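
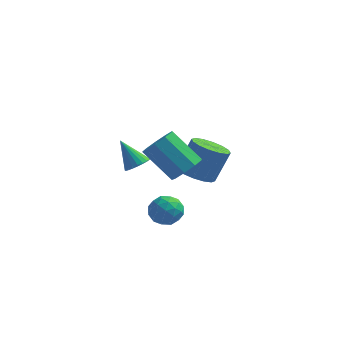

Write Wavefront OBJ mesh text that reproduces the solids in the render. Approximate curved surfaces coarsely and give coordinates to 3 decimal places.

v 3.141 1.691 -2.505
v 3.947 1.263 -2.618
v 4.486 1.881 -1.129
v 3.679 2.309 -1.015
v 4.006 1.691 -2.818
v 4.544 2.31 -1.328
v 3.833 2.12 -2.933
v 4.371 2.738 -1.444
v 3.474 2.433 -2.933
v 4.013 3.052 -1.444
v 3.027 2.548 -2.819
v 3.565 3.166 -1.33
v 2.609 2.433 -2.621
v 3.148 3.051 -1.131
v 2.334 2.119 -2.391
v 2.873 2.737 -0.902
v 2.276 1.69 -2.192
v 2.814 2.309 -0.702
v 2.449 1.262 -2.076
v 2.987 1.88 -0.587
v 2.807 0.948 -2.076
v 3.346 1.567 -0.587
v 3.255 0.834 -2.19
v 3.793 1.452 -0.701
v 3.672 0.949 -2.389
v 4.211 1.567 -0.899
v 3.84 -2.716 0.827
v 4.252 -3.123 1.394
v 2.931 -2.751 2.62
v 2.52 -2.344 2.053
v 4.403 -2.59 1.395
v 3.083 -2.218 2.621
v 4.292 -2.117 1.131
v 2.971 -1.744 2.357
v 3.969 -1.923 0.724
v 2.648 -1.551 1.95
v 3.586 -2.101 0.366
v 2.265 -1.728 1.592
v 3.322 -2.567 0.223
v 2.001 -2.194 1.449
v 3.3 -3.102 0.363
v 1.98 -2.73 1.589
v 3.532 -3.458 0.72
v 2.211 -3.085 1.946
v 3.907 -3.466 1.127
v 2.587 -3.093 2.353
v 1.824 0.129 -4.127
v 2.557 0.441 -3.933
v 2.083 -0.941 -3.387
v 2.816 -0.629 -3.193
v 2.133 -0.28 -2.903
v 1.973 0.381 -3.361
v 2.667 -0.881 -3.959
v 2.507 -0.22 -4.417
v 3.079 -0.183 -3.829
v 2.748 0.188 -3.177
v 1.892 -0.688 -4.143
v 1.561 -0.317 -3.491
v 2.168 0.379 -4.095
v 2.472 -0.879 -3.225
v 2.07 -0.674 -3.055
v 2.501 -0.491 -2.941
v 1.824 0.344 -3.759
v 2.255 0.527 -3.645
v 2.006 0.103 -3.04
v 2.385 -1.027 -3.675
v 2.816 -0.844 -3.561
v 2.139 -0.009 -4.379
v 2.57 0.174 -4.265
v 2.634 -0.603 -4.28
v 2.905 0.195 -3.92
v 3.057 -0.434 -3.485
v 2.97 -0.582 -3.935
v 2.876 -0.193 -4.204
v 2.711 0.414 -3.537
v 2.863 -0.215 -3.101
v 2.461 -0.01 -2.931
v 2.367 0.378 -3.2
v 3.017 0.047 -3.475
v 1.777 -0.285 -4.219
v 1.929 -0.914 -3.783
v 2.273 -0.878 -4.12
v 2.179 -0.49 -4.389
v 1.583 -0.066 -3.835
v 1.735 -0.695 -3.4
v 1.764 -0.307 -3.116
v 1.67 0.082 -3.385
v 1.623 -0.547 -3.845
v 1.748 -2.634 0.706
v 2.196 -2.75 1.072
v 0.932 -2.286 1.814
v 2.231 -2.512 1.023
v 2.182 -2.296 0.919
v 2.058 -2.137 0.778
v 1.881 -2.065 0.625
v 1.681 -2.091 0.486
v 1.492 -2.211 0.384
v 1.348 -2.404 0.339
v 1.273 -2.637 0.356
v 1.28 -2.869 0.435
v 1.368 -3.061 0.56
v 1.522 -3.179 0.71
v 1.715 -3.203 0.86
v 1.914 -3.128 0.983
v 2.084 -2.968 1.058
f 2 1 5
f 2 5 3
f 3 5 6
f 3 6 4
f 5 1 7
f 5 7 6
f 6 7 8
f 6 8 4
f 7 1 9
f 7 9 8
f 8 9 10
f 8 10 4
f 9 1 11
f 9 11 10
f 10 11 12
f 10 12 4
f 11 1 13
f 11 13 12
f 12 13 14
f 12 14 4
f 13 1 15
f 13 15 14
f 14 15 16
f 14 16 4
f 15 1 17
f 15 17 16
f 16 17 18
f 16 18 4
f 17 1 19
f 17 19 18
f 18 19 20
f 18 20 4
f 19 1 21
f 19 21 20
f 20 21 22
f 20 22 4
f 21 1 23
f 21 23 22
f 22 23 24
f 22 24 4
f 23 1 25
f 23 25 24
f 24 25 26
f 24 26 4
f 25 1 2
f 25 2 26
f 26 2 3
f 26 3 4
f 28 27 31
f 28 31 29
f 29 31 32
f 29 32 30
f 31 27 33
f 31 33 32
f 32 33 34
f 32 34 30
f 33 27 35
f 33 35 34
f 34 35 36
f 34 36 30
f 35 27 37
f 35 37 36
f 36 37 38
f 36 38 30
f 37 27 39
f 37 39 38
f 38 39 40
f 38 40 30
f 39 27 41
f 39 41 40
f 40 41 42
f 40 42 30
f 41 27 43
f 41 43 42
f 42 43 44
f 42 44 30
f 43 27 45
f 43 45 44
f 44 45 46
f 44 46 30
f 45 27 28
f 45 28 46
f 46 28 29
f 46 29 30
f 47 84 63
f 84 58 87
f 63 87 52
f 84 87 63
f 47 63 59
f 63 52 64
f 59 64 48
f 63 64 59
f 47 59 68
f 59 48 69
f 68 69 54
f 59 69 68
f 47 68 80
f 68 54 83
f 80 83 57
f 68 83 80
f 47 80 84
f 80 57 88
f 84 88 58
f 80 88 84
f 48 64 75
f 64 52 78
f 75 78 56
f 64 78 75
f 52 87 65
f 87 58 86
f 65 86 51
f 87 86 65
f 58 88 85
f 88 57 81
f 85 81 49
f 88 81 85
f 57 83 82
f 83 54 70
f 82 70 53
f 83 70 82
f 54 69 74
f 69 48 71
f 74 71 55
f 69 71 74
f 50 76 62
f 76 56 77
f 62 77 51
f 76 77 62
f 50 62 60
f 62 51 61
f 60 61 49
f 62 61 60
f 50 60 67
f 60 49 66
f 67 66 53
f 60 66 67
f 50 67 72
f 67 53 73
f 72 73 55
f 67 73 72
f 50 72 76
f 72 55 79
f 76 79 56
f 72 79 76
f 51 77 65
f 77 56 78
f 65 78 52
f 77 78 65
f 49 61 85
f 61 51 86
f 85 86 58
f 61 86 85
f 53 66 82
f 66 49 81
f 82 81 57
f 66 81 82
f 55 73 74
f 73 53 70
f 74 70 54
f 73 70 74
f 56 79 75
f 79 55 71
f 75 71 48
f 79 71 75
f 90 89 92
f 90 92 91
f 92 89 93
f 92 93 91
f 93 89 94
f 93 94 91
f 94 89 95
f 94 95 91
f 95 89 96
f 95 96 91
f 96 89 97
f 96 97 91
f 97 89 98
f 97 98 91
f 98 89 99
f 98 99 91
f 99 89 100
f 99 100 91
f 100 89 101
f 100 101 91
f 101 89 102
f 101 102 91
f 102 89 103
f 102 103 91
f 103 89 104
f 103 104 91
f 104 89 105
f 104 105 91
f 105 89 90
f 105 90 91



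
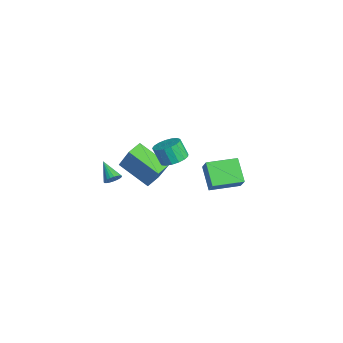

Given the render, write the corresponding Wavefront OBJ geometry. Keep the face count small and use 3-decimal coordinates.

v -3.1 2.97 -3.696
v -4.382 2.97 -2.595
v -3.08 4.829 -3.673
v -4.362 4.829 -2.572
v -2.338 2.951 -2.808
v -3.62 2.951 -1.707
v -2.318 4.81 -2.785
v -3.6 4.81 -1.684
v 1.505 -3.643 1.735
v 1.764 -4.02 1.962
v 0.475 -3.897 2.485
v 1.812 -3.853 2.084
v 1.807 -3.651 2.146
v 1.75 -3.447 2.137
v 1.651 -3.276 2.058
v 1.526 -3.17 1.923
v 1.398 -3.145 1.756
v 1.289 -3.206 1.585
v 1.217 -3.343 1.44
v 1.195 -3.532 1.346
v 1.227 -3.74 1.319
v 1.306 -3.931 1.364
v 1.421 -4.073 1.473
v 1.55 -4.14 1.628
v 1.671 -4.121 1.801
v -3.671 -1.411 -0.349
v -2.467 -1.146 1.449
v -2.329 -0.145 -1.434
v -1.126 0.12 0.364
v -3.154 -2.16 -0.584
v -1.951 -1.895 1.214
v -1.813 -0.894 -1.669
v -0.609 -0.629 0.129
v 2.502 -0.622 3.38
v 3.104 -0.253 3.711
v 2.76 -0.589 4.712
v 2.158 -0.958 4.38
v 2.834 0.005 3.705
v 2.489 -0.331 4.705
v 2.488 0.119 3.624
v 2.143 -0.217 4.624
v 2.145 0.063 3.487
v 1.8 -0.273 4.487
v 1.884 -0.149 3.326
v 1.539 -0.486 4.326
v 1.765 -0.47 3.177
v 1.42 -0.806 4.177
v 1.814 -0.826 3.074
v 1.47 -1.162 4.074
v 2.022 -1.135 3.042
v 1.677 -1.471 4.042
v 2.339 -1.326 3.087
v 1.994 -1.662 4.087
v 2.694 -1.356 3.199
v 2.349 -1.692 4.199
v 3.005 -1.218 3.353
v 2.66 -1.554 4.353
v 3.201 -0.943 3.513
v 2.856 -1.28 4.513
v 3.237 -0.595 3.642
v 2.892 -0.931 4.642
f 2 4 1
f 5 2 1
f 1 4 3
f 3 5 1
f 2 8 4
f 6 2 5
f 6 8 2
f 4 8 3
f 7 5 3
f 3 8 7
f 7 6 5
f 8 6 7
f 10 9 12
f 10 12 11
f 12 9 13
f 12 13 11
f 13 9 14
f 13 14 11
f 14 9 15
f 14 15 11
f 15 9 16
f 15 16 11
f 16 9 17
f 16 17 11
f 17 9 18
f 17 18 11
f 18 9 19
f 18 19 11
f 19 9 20
f 19 20 11
f 20 9 21
f 20 21 11
f 21 9 22
f 21 22 11
f 22 9 23
f 22 23 11
f 23 9 24
f 23 24 11
f 24 9 25
f 24 25 11
f 25 9 10
f 25 10 11
f 27 29 26
f 30 27 26
f 26 29 28
f 28 30 26
f 27 33 29
f 31 27 30
f 31 33 27
f 29 33 28
f 32 30 28
f 28 33 32
f 32 31 30
f 33 31 32
f 35 34 38
f 35 38 36
f 36 38 39
f 36 39 37
f 38 34 40
f 38 40 39
f 39 40 41
f 39 41 37
f 40 34 42
f 40 42 41
f 41 42 43
f 41 43 37
f 42 34 44
f 42 44 43
f 43 44 45
f 43 45 37
f 44 34 46
f 44 46 45
f 45 46 47
f 45 47 37
f 46 34 48
f 46 48 47
f 47 48 49
f 47 49 37
f 48 34 50
f 48 50 49
f 49 50 51
f 49 51 37
f 50 34 52
f 50 52 51
f 51 52 53
f 51 53 37
f 52 34 54
f 52 54 53
f 53 54 55
f 53 55 37
f 54 34 56
f 54 56 55
f 55 56 57
f 55 57 37
f 56 34 58
f 56 58 57
f 57 58 59
f 57 59 37
f 58 34 60
f 58 60 59
f 59 60 61
f 59 61 37
f 60 34 35
f 60 35 61
f 61 35 36
f 61 36 37



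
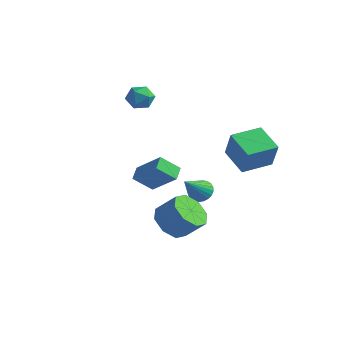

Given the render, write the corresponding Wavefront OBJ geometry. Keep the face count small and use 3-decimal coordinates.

v -0.398 1.459 -1.467
v -0.685 2.183 -1.127
v -1.847 1.462 -2.695
v -2.134 2.186 -2.355
v 0.314 2.134 -2.305
v 0.027 2.858 -1.965
v -1.135 2.137 -3.533
v -1.422 2.861 -3.193
v 2.43 3.148 -0.208
v 2.962 2.828 1.277
v 3.127 4.675 -0.129
v 3.66 4.354 1.356
v 3.82 2.546 -0.836
v 4.353 2.225 0.649
v 4.518 4.072 -0.757
v 5.05 3.752 0.728
v 2.687 -1.605 -2.645
v 3.411 -1.413 -3.381
v 4.336 -1.103 -2.391
v 3.613 -1.295 -1.655
v 2.987 -0.758 -3.189
v 3.912 -0.449 -2.199
v 2.387 -0.599 -2.679
v 3.312 -0.29 -1.689
v 1.963 -1.03 -2.148
v 2.888 -0.72 -1.158
v 1.964 -1.797 -1.909
v 2.889 -1.487 -0.919
v 2.388 -2.451 -2.101
v 3.313 -2.142 -1.111
v 2.988 -2.61 -2.611
v 3.913 -2.301 -1.621
v 3.412 -2.18 -3.142
v 4.337 -1.87 -2.152
v -2.879 2.777 2.066
v -2.465 3.305 2.48
v -1.955 1.915 2.24
v -1.541 2.443 2.654
v -2.209 2.147 2.95
v -2.78 2.68 2.842
v -1.64 2.54 1.878
v -2.211 3.073 1.77
v -1.699 3.159 2.363
v -2.05 2.916 3.026
v -2.37 2.304 1.694
v -2.721 2.061 2.357
v 0.517 3.879 -3.911
v 1.05 4.185 -3.574
v 0.463 2.561 -2.629
v 0.835 4.307 -3.457
v 0.572 4.365 -3.41
v 0.301 4.348 -3.438
v 0.063 4.26 -3.539
v -0.106 4.114 -3.696
v -0.18 3.933 -3.886
v -0.148 3.743 -4.08
v -0.015 3.574 -4.248
v 0.199 3.451 -4.365
v 0.462 3.394 -4.413
v 0.733 3.411 -4.384
v 0.972 3.498 -4.283
v 1.141 3.644 -4.126
v 1.215 3.826 -3.936
v 1.183 4.016 -3.742
f 2 4 1
f 5 2 1
f 1 4 3
f 3 5 1
f 2 8 4
f 6 2 5
f 6 8 2
f 4 8 3
f 7 5 3
f 3 8 7
f 7 6 5
f 8 6 7
f 10 12 9
f 13 10 9
f 9 12 11
f 11 13 9
f 10 16 12
f 14 10 13
f 14 16 10
f 12 16 11
f 15 13 11
f 11 16 15
f 15 14 13
f 16 14 15
f 18 17 21
f 18 21 19
f 19 21 22
f 19 22 20
f 21 17 23
f 21 23 22
f 22 23 24
f 22 24 20
f 23 17 25
f 23 25 24
f 24 25 26
f 24 26 20
f 25 17 27
f 25 27 26
f 26 27 28
f 26 28 20
f 27 17 29
f 27 29 28
f 28 29 30
f 28 30 20
f 29 17 31
f 29 31 30
f 30 31 32
f 30 32 20
f 31 17 33
f 31 33 32
f 32 33 34
f 32 34 20
f 33 17 18
f 33 18 34
f 34 18 19
f 34 19 20
f 35 46 40
f 35 40 36
f 35 36 42
f 35 42 45
f 35 45 46
f 36 40 44
f 40 46 39
f 46 45 37
f 45 42 41
f 42 36 43
f 38 44 39
f 38 39 37
f 38 37 41
f 38 41 43
f 38 43 44
f 39 44 40
f 37 39 46
f 41 37 45
f 43 41 42
f 44 43 36
f 48 47 50
f 48 50 49
f 50 47 51
f 50 51 49
f 51 47 52
f 51 52 49
f 52 47 53
f 52 53 49
f 53 47 54
f 53 54 49
f 54 47 55
f 54 55 49
f 55 47 56
f 55 56 49
f 56 47 57
f 56 57 49
f 57 47 58
f 57 58 49
f 58 47 59
f 58 59 49
f 59 47 60
f 59 60 49
f 60 47 61
f 60 61 49
f 61 47 62
f 61 62 49
f 62 47 63
f 62 63 49
f 63 47 64
f 63 64 49
f 64 47 48
f 64 48 49



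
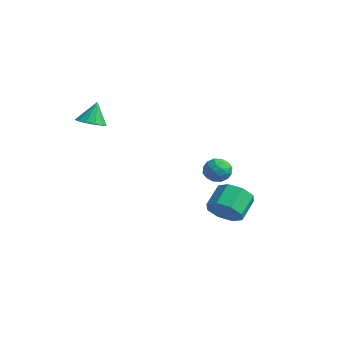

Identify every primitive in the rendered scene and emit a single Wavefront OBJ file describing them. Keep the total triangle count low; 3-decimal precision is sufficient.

v 3.453 -0.911 0.143
v 4.06 -0.602 0.448
v 3.54 -1.838 0.912
v 4.147 -1.529 1.217
v 3.478 -1.211 1.313
v 3.425 -0.638 0.837
v 4.175 -1.802 0.523
v 4.122 -1.229 0.047
v 4.507 -1.152 0.682
v 4.076 -0.787 1.17
v 3.524 -1.653 0.19
v 3.093 -1.288 0.678
v 3.749 -0.675 0.228
v 3.851 -1.765 1.132
v 3.458 -1.578 1.189
v 3.815 -1.396 1.368
v 3.376 -0.696 0.457
v 3.733 -0.515 0.636
v 3.39 -0.873 1.145
v 3.867 -1.925 0.724
v 4.224 -1.744 0.903
v 3.785 -1.044 -0.008
v 4.142 -0.862 0.171
v 4.21 -1.567 0.215
v 4.369 -0.817 0.545
v 4.419 -1.362 0.997
v 4.436 -1.522 0.589
v 4.404 -1.185 0.309
v 4.115 -0.602 0.832
v 4.166 -1.147 1.284
v 3.773 -0.96 1.34
v 3.742 -0.624 1.061
v 4.378 -0.926 0.97
v 3.434 -1.293 0.076
v 3.485 -1.838 0.528
v 3.858 -1.816 0.299
v 3.827 -1.48 0.02
v 3.181 -1.078 0.363
v 3.231 -1.623 0.815
v 3.196 -1.255 1.051
v 3.164 -0.918 0.771
v 3.222 -1.514 0.39
v -2.764 -4.181 2.304
v -1.996 -3.959 2.282
v -2.856 -3.739 3.556
v -2.235 -3.604 2.139
v -2.642 -3.433 2.049
v -3.088 -3.499 2.04
v -3.431 -3.781 2.115
v -3.563 -4.191 2.25
v -3.441 -4.597 2.402
v -3.104 -4.871 2.523
v -2.66 -4.926 2.575
v -2.249 -4.745 2.541
v -2.001 -4.384 2.432
v 1.909 0.499 -3.184
v 2.453 1.175 -3.681
v 1.934 2.217 -2.834
v 1.391 1.541 -2.336
v 1.758 1.076 -3.986
v 1.239 2.118 -3.139
v 1.152 0.64 -3.821
v 0.633 1.682 -2.973
v 0.989 0.121 -3.282
v 0.47 1.163 -2.435
v 1.366 -0.177 -2.686
v 0.847 0.865 -1.839
v 2.061 -0.078 -2.381
v 1.542 0.964 -1.534
v 2.667 0.358 -2.547
v 2.148 1.4 -1.699
v 2.83 0.877 -3.085
v 2.311 1.919 -2.238
f 1 38 17
f 38 12 41
f 17 41 6
f 38 41 17
f 1 17 13
f 17 6 18
f 13 18 2
f 17 18 13
f 1 13 22
f 13 2 23
f 22 23 8
f 13 23 22
f 1 22 34
f 22 8 37
f 34 37 11
f 22 37 34
f 1 34 38
f 34 11 42
f 38 42 12
f 34 42 38
f 2 18 29
f 18 6 32
f 29 32 10
f 18 32 29
f 6 41 19
f 41 12 40
f 19 40 5
f 41 40 19
f 12 42 39
f 42 11 35
f 39 35 3
f 42 35 39
f 11 37 36
f 37 8 24
f 36 24 7
f 37 24 36
f 8 23 28
f 23 2 25
f 28 25 9
f 23 25 28
f 4 30 16
f 30 10 31
f 16 31 5
f 30 31 16
f 4 16 14
f 16 5 15
f 14 15 3
f 16 15 14
f 4 14 21
f 14 3 20
f 21 20 7
f 14 20 21
f 4 21 26
f 21 7 27
f 26 27 9
f 21 27 26
f 4 26 30
f 26 9 33
f 30 33 10
f 26 33 30
f 5 31 19
f 31 10 32
f 19 32 6
f 31 32 19
f 3 15 39
f 15 5 40
f 39 40 12
f 15 40 39
f 7 20 36
f 20 3 35
f 36 35 11
f 20 35 36
f 9 27 28
f 27 7 24
f 28 24 8
f 27 24 28
f 10 33 29
f 33 9 25
f 29 25 2
f 33 25 29
f 44 43 46
f 44 46 45
f 46 43 47
f 46 47 45
f 47 43 48
f 47 48 45
f 48 43 49
f 48 49 45
f 49 43 50
f 49 50 45
f 50 43 51
f 50 51 45
f 51 43 52
f 51 52 45
f 52 43 53
f 52 53 45
f 53 43 54
f 53 54 45
f 54 43 55
f 54 55 45
f 55 43 44
f 55 44 45
f 57 56 60
f 57 60 58
f 58 60 61
f 58 61 59
f 60 56 62
f 60 62 61
f 61 62 63
f 61 63 59
f 62 56 64
f 62 64 63
f 63 64 65
f 63 65 59
f 64 56 66
f 64 66 65
f 65 66 67
f 65 67 59
f 66 56 68
f 66 68 67
f 67 68 69
f 67 69 59
f 68 56 70
f 68 70 69
f 69 70 71
f 69 71 59
f 70 56 72
f 70 72 71
f 71 72 73
f 71 73 59
f 72 56 57
f 72 57 73
f 73 57 58
f 73 58 59



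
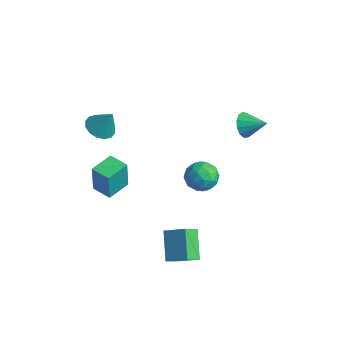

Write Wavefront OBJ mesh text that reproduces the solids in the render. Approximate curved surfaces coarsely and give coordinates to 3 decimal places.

v 2.215 3.651 3.519
v 2.694 3.559 2.704
v 3.505 4.309 4.201
v 2.458 4.039 2.686
v 2.145 4.396 2.933
v 1.855 4.517 3.367
v 1.679 4.363 3.848
v 1.673 3.983 4.225
v 1.839 3.497 4.378
v 2.125 3.061 4.258
v 2.44 2.812 3.903
v 2.683 2.83 3.427
v 2.778 3.108 2.98
v -4.378 -2.375 2.235
v -3.466 -2.229 1.758
v -3.622 -1.965 3.805
v -3.707 -1.747 1.748
v -4.128 -1.434 1.869
v -4.616 -1.373 2.088
v -5.04 -1.581 2.346
v -5.287 -2.001 2.575
v -5.29 -2.521 2.713
v -5.049 -3.003 2.722
v -4.628 -3.316 2.601
v -4.14 -3.377 2.382
v -3.716 -3.169 2.124
v -3.469 -2.749 1.895
v -0.954 2.828 -1.979
v -0.128 3.419 -2.595
v -0.212 1.161 -2.585
v 0.614 1.752 -3.201
v 0.642 1.757 -2.013
v 0.184 2.787 -1.639
v -0.524 1.793 -3.541
v -0.982 2.823 -3.167
v 0.138 2.78 -3.561
v 0.859 2.757 -2.616
v -1.199 1.823 -2.564
v -0.478 1.8 -1.619
v -0.606 3.27 -2.234
v 0.266 1.31 -2.946
v 0.282 1.313 -2.248
v 0.768 1.66 -2.61
v -0.423 2.898 -1.672
v 0.063 3.246 -2.034
v 0.515 2.269 -1.692
v -0.403 1.334 -3.146
v 0.083 1.682 -3.508
v -1.108 2.92 -2.57
v -0.622 3.267 -2.932
v -0.855 2.311 -3.488
v 0.036 3.241 -3.164
v 0.472 2.261 -3.519
v -0.197 2.286 -3.72
v -0.466 2.891 -3.5
v 0.46 3.228 -2.608
v 0.895 2.248 -2.964
v 0.912 2.251 -2.266
v 0.642 2.857 -2.046
v 0.616 2.852 -3.176
v -1.235 2.332 -2.216
v -0.8 1.352 -2.572
v -0.982 1.723 -3.134
v -1.252 2.329 -2.914
v -0.812 2.319 -1.661
v -0.376 1.339 -2.016
v 0.126 1.689 -1.68
v -0.143 2.294 -1.46
v -0.956 1.728 -2.004
v -3.054 -4.063 -1.984
v -2.945 -4.2 0.159
v -3.316 -2.398 -1.864
v -3.207 -2.535 0.279
v -1.693 -3.845 -2.039
v -1.584 -3.982 0.104
v -1.955 -2.18 -1.919
v -1.846 -2.317 0.224
v 3.786 -3.935 -4.127
v 2.455 -2.988 -2.729
v 3.724 -2.912 -4.878
v 2.392 -1.966 -3.48
v 5.048 -3.294 -3.36
v 3.716 -2.348 -1.962
v 4.985 -2.272 -4.111
v 3.654 -1.325 -2.713
f 2 1 4
f 2 4 3
f 4 1 5
f 4 5 3
f 5 1 6
f 5 6 3
f 6 1 7
f 6 7 3
f 7 1 8
f 7 8 3
f 8 1 9
f 8 9 3
f 9 1 10
f 9 10 3
f 10 1 11
f 10 11 3
f 11 1 12
f 11 12 3
f 12 1 13
f 12 13 3
f 13 1 2
f 13 2 3
f 15 14 17
f 15 17 16
f 17 14 18
f 17 18 16
f 18 14 19
f 18 19 16
f 19 14 20
f 19 20 16
f 20 14 21
f 20 21 16
f 21 14 22
f 21 22 16
f 22 14 23
f 22 23 16
f 23 14 24
f 23 24 16
f 24 14 25
f 24 25 16
f 25 14 26
f 25 26 16
f 26 14 27
f 26 27 16
f 27 14 15
f 27 15 16
f 28 65 44
f 65 39 68
f 44 68 33
f 65 68 44
f 28 44 40
f 44 33 45
f 40 45 29
f 44 45 40
f 28 40 49
f 40 29 50
f 49 50 35
f 40 50 49
f 28 49 61
f 49 35 64
f 61 64 38
f 49 64 61
f 28 61 65
f 61 38 69
f 65 69 39
f 61 69 65
f 29 45 56
f 45 33 59
f 56 59 37
f 45 59 56
f 33 68 46
f 68 39 67
f 46 67 32
f 68 67 46
f 39 69 66
f 69 38 62
f 66 62 30
f 69 62 66
f 38 64 63
f 64 35 51
f 63 51 34
f 64 51 63
f 35 50 55
f 50 29 52
f 55 52 36
f 50 52 55
f 31 57 43
f 57 37 58
f 43 58 32
f 57 58 43
f 31 43 41
f 43 32 42
f 41 42 30
f 43 42 41
f 31 41 48
f 41 30 47
f 48 47 34
f 41 47 48
f 31 48 53
f 48 34 54
f 53 54 36
f 48 54 53
f 31 53 57
f 53 36 60
f 57 60 37
f 53 60 57
f 32 58 46
f 58 37 59
f 46 59 33
f 58 59 46
f 30 42 66
f 42 32 67
f 66 67 39
f 42 67 66
f 34 47 63
f 47 30 62
f 63 62 38
f 47 62 63
f 36 54 55
f 54 34 51
f 55 51 35
f 54 51 55
f 37 60 56
f 60 36 52
f 56 52 29
f 60 52 56
f 71 73 70
f 74 71 70
f 70 73 72
f 72 74 70
f 71 77 73
f 75 71 74
f 75 77 71
f 73 77 72
f 76 74 72
f 72 77 76
f 76 75 74
f 77 75 76
f 79 81 78
f 82 79 78
f 78 81 80
f 80 82 78
f 79 85 81
f 83 79 82
f 83 85 79
f 81 85 80
f 84 82 80
f 80 85 84
f 84 83 82
f 85 83 84



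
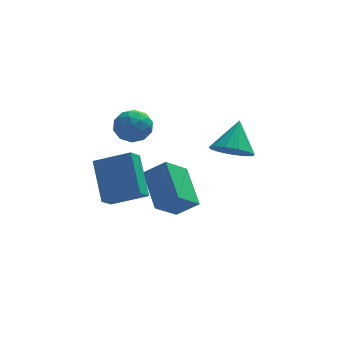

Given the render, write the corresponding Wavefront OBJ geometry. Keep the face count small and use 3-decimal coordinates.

v 2.986 0.709 -1.529
v 3.521 1.17 -2.102
v 3.394 1.671 -0.371
v 3.06 1.393 -2.124
v 2.575 1.399 -1.957
v 2.221 1.185 -1.655
v 2.109 0.82 -1.312
v 2.275 0.42 -1.038
v 2.668 0.112 -0.92
v 3.161 -0.007 -0.995
v 3.598 0.101 -1.24
v 3.841 0.402 -1.576
v 3.812 0.801 -1.897
v -1.347 0.504 0.709
v -0.797 0.552 0.116
v -0.943 -0.712 0.984
v -0.393 -0.664 0.391
v -0.309 -0.215 1.06
v -0.558 0.537 0.89
v -1.182 -0.697 0.21
v -1.431 0.055 0.04
v -0.695 -0.19 -0.192
v -0.156 0.108 0.333
v -1.584 -0.268 0.767
v -1.045 0.03 1.292
v -1.107 0.635 0.388
v -0.633 -0.795 0.712
v -0.583 -0.531 1.104
v -0.26 -0.502 0.756
v -0.967 0.625 0.843
v -0.644 0.654 0.495
v -0.357 0.203 1.049
v -1.096 -0.814 0.605
v -0.773 -0.785 0.257
v -1.48 0.342 0.344
v -1.157 0.371 -0.004
v -1.383 -0.363 0.051
v -0.724 0.227 -0.141
v -0.487 -0.487 0.021
v -0.951 -0.507 -0.086
v -1.097 -0.065 -0.186
v -0.407 0.402 0.168
v -0.17 -0.312 0.329
v -0.12 -0.049 0.722
v -0.267 0.393 0.622
v -0.347 -0.034 -0.014
v -1.57 0.152 0.771
v -1.333 -0.562 0.932
v -1.473 -0.553 0.478
v -1.62 -0.111 0.378
v -1.253 0.327 1.079
v -1.016 -0.387 1.241
v -0.643 -0.095 1.286
v -0.789 0.347 1.186
v -1.393 -0.126 1.114
v -0.187 -1.794 -2.967
v 0.675 -2.022 -2.271
v -0.522 -0.15 -2.014
v 0.34 -0.377 -1.319
v 0.68 -1.123 -3.821
v 1.542 -1.35 -3.126
v 0.345 0.522 -2.869
v 1.207 0.294 -2.173
v -1.867 -2.654 -2.09
v -2.234 -3.231 -1.553
v -2.109 -1.262 -0.761
v -2.476 -1.839 -0.224
v -0.484 -2.981 -1.496
v -0.851 -3.558 -0.959
v -0.726 -1.589 -0.167
v -1.093 -2.166 0.37
f 2 1 4
f 2 4 3
f 4 1 5
f 4 5 3
f 5 1 6
f 5 6 3
f 6 1 7
f 6 7 3
f 7 1 8
f 7 8 3
f 8 1 9
f 8 9 3
f 9 1 10
f 9 10 3
f 10 1 11
f 10 11 3
f 11 1 12
f 11 12 3
f 12 1 13
f 12 13 3
f 13 1 2
f 13 2 3
f 14 51 30
f 51 25 54
f 30 54 19
f 51 54 30
f 14 30 26
f 30 19 31
f 26 31 15
f 30 31 26
f 14 26 35
f 26 15 36
f 35 36 21
f 26 36 35
f 14 35 47
f 35 21 50
f 47 50 24
f 35 50 47
f 14 47 51
f 47 24 55
f 51 55 25
f 47 55 51
f 15 31 42
f 31 19 45
f 42 45 23
f 31 45 42
f 19 54 32
f 54 25 53
f 32 53 18
f 54 53 32
f 25 55 52
f 55 24 48
f 52 48 16
f 55 48 52
f 24 50 49
f 50 21 37
f 49 37 20
f 50 37 49
f 21 36 41
f 36 15 38
f 41 38 22
f 36 38 41
f 17 43 29
f 43 23 44
f 29 44 18
f 43 44 29
f 17 29 27
f 29 18 28
f 27 28 16
f 29 28 27
f 17 27 34
f 27 16 33
f 34 33 20
f 27 33 34
f 17 34 39
f 34 20 40
f 39 40 22
f 34 40 39
f 17 39 43
f 39 22 46
f 43 46 23
f 39 46 43
f 18 44 32
f 44 23 45
f 32 45 19
f 44 45 32
f 16 28 52
f 28 18 53
f 52 53 25
f 28 53 52
f 20 33 49
f 33 16 48
f 49 48 24
f 33 48 49
f 22 40 41
f 40 20 37
f 41 37 21
f 40 37 41
f 23 46 42
f 46 22 38
f 42 38 15
f 46 38 42
f 57 59 56
f 60 57 56
f 56 59 58
f 58 60 56
f 57 63 59
f 61 57 60
f 61 63 57
f 59 63 58
f 62 60 58
f 58 63 62
f 62 61 60
f 63 61 62
f 65 67 64
f 68 65 64
f 64 67 66
f 66 68 64
f 65 71 67
f 69 65 68
f 69 71 65
f 67 71 66
f 70 68 66
f 66 71 70
f 70 69 68
f 71 69 70



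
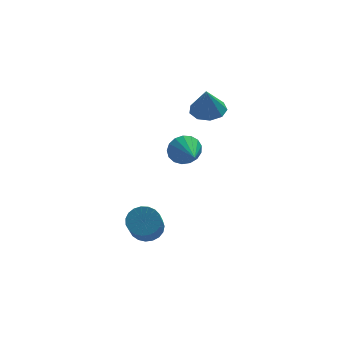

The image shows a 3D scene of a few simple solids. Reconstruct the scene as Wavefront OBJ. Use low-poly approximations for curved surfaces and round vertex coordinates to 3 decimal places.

v -3.45 -2.695 -4.73
v -2.752 -2.359 -4.233
v -3.253 -3.69 -2.633
v -3.95 -4.025 -3.13
v -3.04 -2.129 -4.131
v -3.541 -3.46 -2.531
v -3.399 -1.996 -4.133
v -3.899 -3.327 -2.533
v -3.767 -1.985 -4.238
v -4.267 -3.315 -2.639
v -4.079 -2.095 -4.428
v -4.58 -3.426 -2.829
v -4.283 -2.31 -4.671
v -4.784 -3.641 -3.071
v -4.343 -2.591 -4.923
v -4.844 -3.922 -3.324
v -4.249 -2.89 -5.142
v -4.749 -4.221 -3.543
v -4.016 -3.155 -5.29
v -4.516 -4.486 -3.69
v -3.685 -3.341 -5.341
v -4.186 -4.671 -3.741
v -3.314 -3.415 -5.286
v -3.814 -4.745 -3.687
v -2.966 -3.364 -5.135
v -3.466 -4.695 -3.536
v -2.702 -3.198 -4.914
v -3.202 -4.528 -3.315
v -2.567 -2.944 -4.661
v -3.067 -4.275 -3.062
v -2.585 -2.648 -4.42
v -3.085 -3.978 -2.821
v 0.633 0.227 1.695
v 1.141 -0.642 1.617
v 0.447 -0.027 3.305
v 1.578 -0.124 1.749
v 1.573 0.558 1.856
v 1.128 1.086 1.888
v 0.452 1.212 1.83
v -0.14 0.877 1.709
v -0.371 0.238 1.581
v -0.131 -0.406 1.507
v 0.466 -0.754 1.521
v -0.673 0.111 -1.17
v -0.231 0.401 -0.369
v -0.627 -1.731 -0.53
v -0.677 0.426 -0.264
v -1.123 0.379 -0.366
v -1.465 0.271 -0.652
v -1.626 0.126 -1.057
v -1.569 -0.023 -1.488
v -1.307 -0.141 -1.846
v -0.899 -0.201 -2.05
v -0.44 -0.19 -2.052
v -0.034 -0.11 -1.852
v 0.225 0.02 -1.496
v 0.279 0.171 -1.065
v 0.114 0.309 -0.659
f 2 1 5
f 2 5 3
f 3 5 6
f 3 6 4
f 5 1 7
f 5 7 6
f 6 7 8
f 6 8 4
f 7 1 9
f 7 9 8
f 8 9 10
f 8 10 4
f 9 1 11
f 9 11 10
f 10 11 12
f 10 12 4
f 11 1 13
f 11 13 12
f 12 13 14
f 12 14 4
f 13 1 15
f 13 15 14
f 14 15 16
f 14 16 4
f 15 1 17
f 15 17 16
f 16 17 18
f 16 18 4
f 17 1 19
f 17 19 18
f 18 19 20
f 18 20 4
f 19 1 21
f 19 21 20
f 20 21 22
f 20 22 4
f 21 1 23
f 21 23 22
f 22 23 24
f 22 24 4
f 23 1 25
f 23 25 24
f 24 25 26
f 24 26 4
f 25 1 27
f 25 27 26
f 26 27 28
f 26 28 4
f 27 1 29
f 27 29 28
f 28 29 30
f 28 30 4
f 29 1 31
f 29 31 30
f 30 31 32
f 30 32 4
f 31 1 2
f 31 2 32
f 32 2 3
f 32 3 4
f 34 33 36
f 34 36 35
f 36 33 37
f 36 37 35
f 37 33 38
f 37 38 35
f 38 33 39
f 38 39 35
f 39 33 40
f 39 40 35
f 40 33 41
f 40 41 35
f 41 33 42
f 41 42 35
f 42 33 43
f 42 43 35
f 43 33 34
f 43 34 35
f 45 44 47
f 45 47 46
f 47 44 48
f 47 48 46
f 48 44 49
f 48 49 46
f 49 44 50
f 49 50 46
f 50 44 51
f 50 51 46
f 51 44 52
f 51 52 46
f 52 44 53
f 52 53 46
f 53 44 54
f 53 54 46
f 54 44 55
f 54 55 46
f 55 44 56
f 55 56 46
f 56 44 57
f 56 57 46
f 57 44 58
f 57 58 46
f 58 44 45
f 58 45 46



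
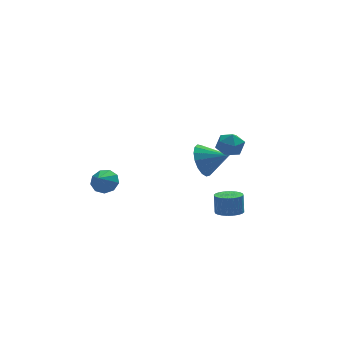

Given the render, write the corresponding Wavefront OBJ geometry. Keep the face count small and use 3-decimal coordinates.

v 1.349 -3.268 3.64
v 1.992 -3.744 3.512
v 0.788 -4.216 4.348
v 1.431 -4.692 4.22
v 1.499 -4.036 4.69
v 1.846 -3.45 4.253
v 0.934 -4.51 3.607
v 1.281 -3.924 3.17
v 1.735 -4.511 3.492
v 2.085 -4.218 4.162
v 0.695 -3.742 3.698
v 1.045 -3.449 4.368
v 2.476 -0.214 -3.442
v 3.256 -0.211 -3.462
v 3.284 0.076 -2.317
v 2.504 0.074 -2.298
v 3.194 0.078 -3.533
v 3.222 0.365 -2.389
v 3.023 0.323 -3.59
v 3.05 0.61 -2.446
v 2.768 0.486 -3.625
v 2.796 0.774 -2.481
v 2.469 0.543 -3.632
v 2.497 0.83 -2.488
v 2.171 0.484 -3.61
v 2.199 0.772 -2.466
v 1.92 0.32 -3.563
v 1.948 0.607 -2.418
v 1.753 0.074 -3.497
v 1.781 0.361 -2.353
v 1.696 -0.216 -3.423
v 1.724 0.071 -2.278
v 1.758 -0.505 -3.351
v 1.786 -0.218 -2.207
v 1.93 -0.75 -3.294
v 1.957 -0.463 -2.15
v 2.184 -0.914 -3.259
v 2.212 -0.626 -2.115
v 2.483 -0.97 -3.252
v 2.511 -0.683 -2.108
v 2.781 -0.912 -3.274
v 2.809 -0.624 -2.13
v 3.032 -0.747 -3.322
v 3.06 -0.46 -2.177
v 3.199 -0.501 -3.387
v 3.227 -0.214 -2.243
v -3.459 3.321 -2.305
v -3.088 3.702 -1.694
v -3.961 2.579 -1.535
v -3.581 3.935 -1.791
v -4.017 3.881 -2.129
v -4.193 3.564 -2.548
v -4.025 3.133 -2.854
v -3.592 2.79 -2.902
v -3.098 2.695 -2.671
v -2.772 2.893 -2.269
v -2.768 3.291 -1.883
v 1.621 2.053 -0.663
v 2.263 2.612 -1.361
v 2.899 1.367 -0.037
v 2.227 2.928 -0.941
v 2.053 3.044 -0.458
v 1.78 2.933 -0.022
v 1.47 2.621 0.267
v 1.195 2.178 0.344
v 1.018 1.707 0.189
v 0.978 1.316 -0.16
v 1.086 1.093 -0.625
v 1.317 1.09 -1.098
v 1.617 1.308 -1.472
v 1.918 1.697 -1.66
v 2.151 2.167 -1.62
f 1 12 6
f 1 6 2
f 1 2 8
f 1 8 11
f 1 11 12
f 2 6 10
f 6 12 5
f 12 11 3
f 11 8 7
f 8 2 9
f 4 10 5
f 4 5 3
f 4 3 7
f 4 7 9
f 4 9 10
f 5 10 6
f 3 5 12
f 7 3 11
f 9 7 8
f 10 9 2
f 14 13 17
f 14 17 15
f 15 17 18
f 15 18 16
f 17 13 19
f 17 19 18
f 18 19 20
f 18 20 16
f 19 13 21
f 19 21 20
f 20 21 22
f 20 22 16
f 21 13 23
f 21 23 22
f 22 23 24
f 22 24 16
f 23 13 25
f 23 25 24
f 24 25 26
f 24 26 16
f 25 13 27
f 25 27 26
f 26 27 28
f 26 28 16
f 27 13 29
f 27 29 28
f 28 29 30
f 28 30 16
f 29 13 31
f 29 31 30
f 30 31 32
f 30 32 16
f 31 13 33
f 31 33 32
f 32 33 34
f 32 34 16
f 33 13 35
f 33 35 34
f 34 35 36
f 34 36 16
f 35 13 37
f 35 37 36
f 36 37 38
f 36 38 16
f 37 13 39
f 37 39 38
f 38 39 40
f 38 40 16
f 39 13 41
f 39 41 40
f 40 41 42
f 40 42 16
f 41 13 43
f 41 43 42
f 42 43 44
f 42 44 16
f 43 13 45
f 43 45 44
f 44 45 46
f 44 46 16
f 45 13 14
f 45 14 46
f 46 14 15
f 46 15 16
f 48 47 50
f 48 50 49
f 50 47 51
f 50 51 49
f 51 47 52
f 51 52 49
f 52 47 53
f 52 53 49
f 53 47 54
f 53 54 49
f 54 47 55
f 54 55 49
f 55 47 56
f 55 56 49
f 56 47 57
f 56 57 49
f 57 47 48
f 57 48 49
f 59 58 61
f 59 61 60
f 61 58 62
f 61 62 60
f 62 58 63
f 62 63 60
f 63 58 64
f 63 64 60
f 64 58 65
f 64 65 60
f 65 58 66
f 65 66 60
f 66 58 67
f 66 67 60
f 67 58 68
f 67 68 60
f 68 58 69
f 68 69 60
f 69 58 70
f 69 70 60
f 70 58 71
f 70 71 60
f 71 58 72
f 71 72 60
f 72 58 59
f 72 59 60



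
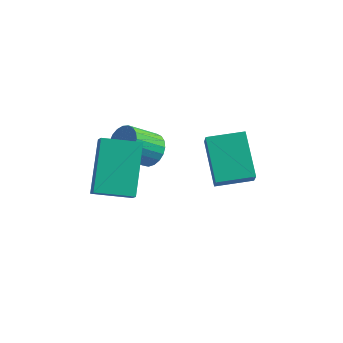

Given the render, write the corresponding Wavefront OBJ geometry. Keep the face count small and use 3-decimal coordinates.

v 3.705 -0.047 3.594
v 2.909 1.273 4.562
v 3.523 0.37 2.876
v 2.727 1.69 3.844
v 4.893 0.61 3.676
v 4.097 1.93 4.644
v 4.711 1.027 2.958
v 3.915 2.347 3.926
v 0.657 2.129 2.196
v 1.137 1.636 2.25
v 0.343 0.959 3.138
v -0.137 1.451 3.084
v 1.215 1.818 2.458
v 0.421 1.141 3.346
v 1.196 2.053 2.62
v 0.402 1.376 3.508
v 1.084 2.302 2.71
v 0.29 1.625 3.598
v 0.898 2.521 2.71
v 0.104 1.844 3.598
v 0.67 2.671 2.622
v -0.124 1.994 3.51
v 0.44 2.728 2.46
v -0.353 2.051 3.348
v 0.248 2.681 2.252
v -0.546 2.004 3.14
v 0.126 2.539 2.035
v -0.667 1.862 2.923
v 0.096 2.326 1.845
v -0.697 1.649 2.733
v 0.163 2.078 1.716
v -0.63 1.401 2.604
v 0.316 1.839 1.671
v -0.478 1.162 2.559
v 0.527 1.651 1.716
v -0.267 0.974 2.604
v 0.761 1.544 1.844
v -0.033 0.867 2.732
v 0.977 1.539 2.033
v 0.183 0.862 2.921
v -0.432 -0.921 2.383
v -0.143 -1.353 3.005
v -0.764 0.748 3.696
v -0.475 0.317 4.318
v 0.895 -0.437 2.102
v 1.184 -0.868 2.724
v 0.563 1.233 3.415
v 0.852 0.801 4.037
f 2 4 1
f 5 2 1
f 1 4 3
f 3 5 1
f 2 8 4
f 6 2 5
f 6 8 2
f 4 8 3
f 7 5 3
f 3 8 7
f 7 6 5
f 8 6 7
f 10 9 13
f 10 13 11
f 11 13 14
f 11 14 12
f 13 9 15
f 13 15 14
f 14 15 16
f 14 16 12
f 15 9 17
f 15 17 16
f 16 17 18
f 16 18 12
f 17 9 19
f 17 19 18
f 18 19 20
f 18 20 12
f 19 9 21
f 19 21 20
f 20 21 22
f 20 22 12
f 21 9 23
f 21 23 22
f 22 23 24
f 22 24 12
f 23 9 25
f 23 25 24
f 24 25 26
f 24 26 12
f 25 9 27
f 25 27 26
f 26 27 28
f 26 28 12
f 27 9 29
f 27 29 28
f 28 29 30
f 28 30 12
f 29 9 31
f 29 31 30
f 30 31 32
f 30 32 12
f 31 9 33
f 31 33 32
f 32 33 34
f 32 34 12
f 33 9 35
f 33 35 34
f 34 35 36
f 34 36 12
f 35 9 37
f 35 37 36
f 36 37 38
f 36 38 12
f 37 9 39
f 37 39 38
f 38 39 40
f 38 40 12
f 39 9 10
f 39 10 40
f 40 10 11
f 40 11 12
f 42 44 41
f 45 42 41
f 41 44 43
f 43 45 41
f 42 48 44
f 46 42 45
f 46 48 42
f 44 48 43
f 47 45 43
f 43 48 47
f 47 46 45
f 48 46 47



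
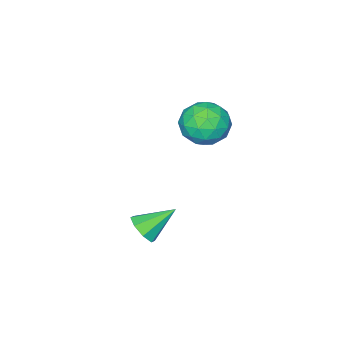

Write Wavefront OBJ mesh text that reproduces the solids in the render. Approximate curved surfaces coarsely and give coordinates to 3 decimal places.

v 3.357 2.88 -0.262
v 3.868 2.938 0.298
v 2.243 3.58 0.682
v 3.866 3.404 -0.051
v 3.566 3.563 -0.523
v 3.143 3.322 -0.842
v 2.846 2.822 -0.822
v 2.849 2.356 -0.474
v 3.149 2.197 -0.001
v 3.571 2.438 0.318
v -1.447 2.454 2.251
v -0.633 1.652 2.34
v -2.747 1.168 2.56
v -1.933 0.366 2.649
v -2.034 1.173 3.457
v -1.23 1.968 3.266
v -2.15 0.852 1.634
v -1.346 1.647 1.443
v -1.067 0.662 1.959
v -0.996 0.86 3.086
v -2.384 1.96 1.814
v -2.313 2.158 2.941
v -0.926 2.166 2.268
v -2.454 0.654 2.632
v -2.513 1.129 3.106
v -2.035 0.657 3.159
v -1.277 2.351 2.812
v -0.798 1.88 2.865
v -1.622 1.599 3.521
v -2.582 0.94 2.035
v -2.103 0.469 2.088
v -1.345 2.163 1.741
v -0.867 1.691 1.794
v -1.758 1.221 1.379
v -0.703 1.112 2.097
v -1.467 0.357 2.278
v -1.594 0.643 1.682
v -1.122 1.11 1.57
v -0.66 1.229 2.759
v -1.425 0.473 2.941
v -1.484 0.948 3.415
v -1.012 1.415 3.303
v -0.916 0.647 2.535
v -1.955 2.347 1.959
v -2.72 1.591 2.141
v -2.368 1.405 1.597
v -1.896 1.872 1.485
v -1.913 2.463 2.622
v -2.677 1.708 2.803
v -2.258 1.71 3.33
v -1.786 2.177 3.218
v -2.464 2.173 2.365
f 2 1 4
f 2 4 3
f 4 1 5
f 4 5 3
f 5 1 6
f 5 6 3
f 6 1 7
f 6 7 3
f 7 1 8
f 7 8 3
f 8 1 9
f 8 9 3
f 9 1 10
f 9 10 3
f 10 1 2
f 10 2 3
f 11 48 27
f 48 22 51
f 27 51 16
f 48 51 27
f 11 27 23
f 27 16 28
f 23 28 12
f 27 28 23
f 11 23 32
f 23 12 33
f 32 33 18
f 23 33 32
f 11 32 44
f 32 18 47
f 44 47 21
f 32 47 44
f 11 44 48
f 44 21 52
f 48 52 22
f 44 52 48
f 12 28 39
f 28 16 42
f 39 42 20
f 28 42 39
f 16 51 29
f 51 22 50
f 29 50 15
f 51 50 29
f 22 52 49
f 52 21 45
f 49 45 13
f 52 45 49
f 21 47 46
f 47 18 34
f 46 34 17
f 47 34 46
f 18 33 38
f 33 12 35
f 38 35 19
f 33 35 38
f 14 40 26
f 40 20 41
f 26 41 15
f 40 41 26
f 14 26 24
f 26 15 25
f 24 25 13
f 26 25 24
f 14 24 31
f 24 13 30
f 31 30 17
f 24 30 31
f 14 31 36
f 31 17 37
f 36 37 19
f 31 37 36
f 14 36 40
f 36 19 43
f 40 43 20
f 36 43 40
f 15 41 29
f 41 20 42
f 29 42 16
f 41 42 29
f 13 25 49
f 25 15 50
f 49 50 22
f 25 50 49
f 17 30 46
f 30 13 45
f 46 45 21
f 30 45 46
f 19 37 38
f 37 17 34
f 38 34 18
f 37 34 38
f 20 43 39
f 43 19 35
f 39 35 12
f 43 35 39



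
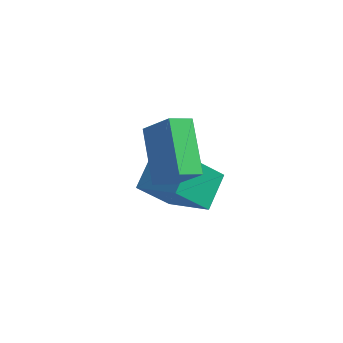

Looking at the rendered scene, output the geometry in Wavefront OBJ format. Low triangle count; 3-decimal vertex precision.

v 4.06 2.384 -1.848
v 3.523 1.766 -1.473
v 3.115 3.881 -0.736
v 2.578 3.263 -0.361
v 5.022 2.197 -0.779
v 4.485 1.579 -0.404
v 4.077 3.694 0.333
v 3.54 3.076 0.708
v 3.275 3.728 -4.586
v 2.38 3.113 -3.438
v 3.321 4.954 -3.892
v 2.427 4.339 -2.744
v 4.873 3.141 -3.656
v 3.979 2.526 -2.508
v 4.92 4.367 -2.962
v 4.025 3.752 -1.814
f 2 4 1
f 5 2 1
f 1 4 3
f 3 5 1
f 2 8 4
f 6 2 5
f 6 8 2
f 4 8 3
f 7 5 3
f 3 8 7
f 7 6 5
f 8 6 7
f 10 12 9
f 13 10 9
f 9 12 11
f 11 13 9
f 10 16 12
f 14 10 13
f 14 16 10
f 12 16 11
f 15 13 11
f 11 16 15
f 15 14 13
f 16 14 15



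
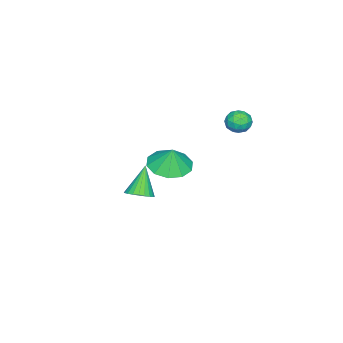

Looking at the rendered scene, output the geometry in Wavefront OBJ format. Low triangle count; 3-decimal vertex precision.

v 1.232 3.326 1.62
v 1.567 2.784 1.688
v 0.553 2.996 2.332
v 0.888 2.454 2.4
v 1.134 3.01 2.604
v 1.554 3.214 2.164
v 0.566 2.566 1.856
v 0.986 2.77 1.416
v 1.156 2.314 1.834
v 1.506 2.588 2.296
v 0.614 3.192 1.724
v 0.964 3.466 2.186
v 1.459 3.084 1.592
v 0.661 2.696 2.428
v 0.805 3.023 2.548
v 1.002 2.704 2.588
v 1.451 3.337 1.871
v 1.648 3.018 1.911
v 1.393 3.151 2.449
v 0.472 2.762 2.109
v 0.669 2.443 2.149
v 1.118 3.076 1.432
v 1.315 2.757 1.472
v 0.727 2.629 1.571
v 1.414 2.489 1.717
v 1.015 2.295 2.136
v 0.826 2.361 1.816
v 1.073 2.481 1.558
v 1.62 2.65 1.989
v 1.221 2.456 2.407
v 1.366 2.783 2.527
v 1.612 2.903 2.268
v 1.378 2.374 2.075
v 0.899 3.324 1.613
v 0.5 3.13 2.031
v 0.508 2.877 1.752
v 0.754 2.997 1.493
v 1.105 3.485 1.884
v 0.706 3.291 2.303
v 1.047 3.299 2.462
v 1.294 3.419 2.204
v 0.742 3.406 1.945
v 0.922 -1.966 -4.268
v 1.472 -2.251 -3.941
v 0.038 -2.094 -2.892
v 1.512 -1.985 -3.89
v 1.462 -1.717 -3.897
v 1.33 -1.486 -3.961
v 1.135 -1.329 -4.071
v 0.909 -1.268 -4.211
v 0.684 -1.314 -4.36
v 0.496 -1.459 -4.494
v 0.373 -1.681 -4.595
v 0.333 -1.947 -4.645
v 0.383 -2.215 -4.638
v 0.515 -2.446 -4.574
v 0.709 -2.603 -4.464
v 0.936 -2.664 -4.324
v 1.16 -2.618 -4.175
v 1.348 -2.473 -4.041
v 3.028 0.596 -0.157
v 4.015 0.356 -0.257
v 3.192 0.824 0.897
v 3.95 0.971 -0.381
v 3.534 1.442 -0.418
v 2.924 1.591 -0.356
v 2.355 1.359 -0.217
v 2.042 0.836 -0.056
v 2.106 0.221 0.067
v 2.523 -0.25 0.105
v 3.132 -0.399 0.043
v 3.702 -0.167 -0.096
f 1 38 17
f 38 12 41
f 17 41 6
f 38 41 17
f 1 17 13
f 17 6 18
f 13 18 2
f 17 18 13
f 1 13 22
f 13 2 23
f 22 23 8
f 13 23 22
f 1 22 34
f 22 8 37
f 34 37 11
f 22 37 34
f 1 34 38
f 34 11 42
f 38 42 12
f 34 42 38
f 2 18 29
f 18 6 32
f 29 32 10
f 18 32 29
f 6 41 19
f 41 12 40
f 19 40 5
f 41 40 19
f 12 42 39
f 42 11 35
f 39 35 3
f 42 35 39
f 11 37 36
f 37 8 24
f 36 24 7
f 37 24 36
f 8 23 28
f 23 2 25
f 28 25 9
f 23 25 28
f 4 30 16
f 30 10 31
f 16 31 5
f 30 31 16
f 4 16 14
f 16 5 15
f 14 15 3
f 16 15 14
f 4 14 21
f 14 3 20
f 21 20 7
f 14 20 21
f 4 21 26
f 21 7 27
f 26 27 9
f 21 27 26
f 4 26 30
f 26 9 33
f 30 33 10
f 26 33 30
f 5 31 19
f 31 10 32
f 19 32 6
f 31 32 19
f 3 15 39
f 15 5 40
f 39 40 12
f 15 40 39
f 7 20 36
f 20 3 35
f 36 35 11
f 20 35 36
f 9 27 28
f 27 7 24
f 28 24 8
f 27 24 28
f 10 33 29
f 33 9 25
f 29 25 2
f 33 25 29
f 44 43 46
f 44 46 45
f 46 43 47
f 46 47 45
f 47 43 48
f 47 48 45
f 48 43 49
f 48 49 45
f 49 43 50
f 49 50 45
f 50 43 51
f 50 51 45
f 51 43 52
f 51 52 45
f 52 43 53
f 52 53 45
f 53 43 54
f 53 54 45
f 54 43 55
f 54 55 45
f 55 43 56
f 55 56 45
f 56 43 57
f 56 57 45
f 57 43 58
f 57 58 45
f 58 43 59
f 58 59 45
f 59 43 60
f 59 60 45
f 60 43 44
f 60 44 45
f 62 61 64
f 62 64 63
f 64 61 65
f 64 65 63
f 65 61 66
f 65 66 63
f 66 61 67
f 66 67 63
f 67 61 68
f 67 68 63
f 68 61 69
f 68 69 63
f 69 61 70
f 69 70 63
f 70 61 71
f 70 71 63
f 71 61 72
f 71 72 63
f 72 61 62
f 72 62 63



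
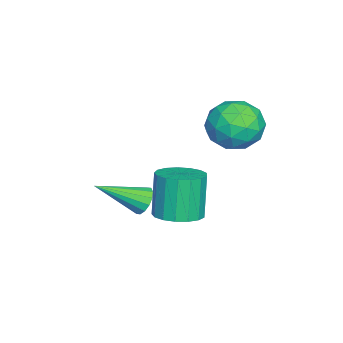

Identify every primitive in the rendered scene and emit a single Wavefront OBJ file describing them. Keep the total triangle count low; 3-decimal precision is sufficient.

v 1.06 -0.647 -1.936
v 1.605 -0.644 -2.326
v 1.84 -2.353 -0.864
v 1.685 -0.438 -2.058
v 1.598 -0.289 -1.758
v 1.366 -0.236 -1.505
v 1.053 -0.293 -1.368
v 0.741 -0.445 -1.383
v 0.515 -0.651 -1.546
v 0.436 -0.856 -1.814
v 0.523 -1.005 -2.115
v 0.754 -1.059 -2.368
v 1.068 -1.002 -2.505
v 1.379 -0.85 -2.49
v 2.959 1.161 -1.144
v 3.721 1.712 -0.904
v 3.162 1.67 0.964
v 2.401 1.119 0.724
v 3.386 2.019 -0.997
v 2.828 1.978 0.871
v 2.954 2.131 -1.124
v 2.395 2.089 0.744
v 2.522 2.02 -1.255
v 1.964 1.978 0.613
v 2.191 1.712 -1.361
v 1.633 1.67 0.507
v 2.036 1.278 -1.417
v 1.478 1.236 0.451
v 2.092 0.817 -1.411
v 1.534 0.776 0.457
v 2.347 0.435 -1.343
v 1.789 0.393 0.525
v 2.742 0.219 -1.23
v 2.184 0.178 0.638
v 3.187 0.219 -1.097
v 2.629 0.177 0.771
v 3.58 0.435 -0.975
v 3.021 0.393 0.893
v 3.83 0.817 -0.891
v 3.272 0.775 0.977
v 3.881 1.277 -0.866
v 3.323 1.236 1.002
v 0.38 3.394 1.469
v 1.402 2.833 1.791
v -0.562 2.527 2.949
v 0.46 1.966 3.271
v 0.357 3.162 3.412
v 0.939 3.698 2.497
v -0.099 1.662 2.243
v 0.483 2.198 1.328
v 1.106 1.762 2.269
v 1.388 2.69 2.991
v -0.548 2.67 1.749
v -0.266 3.598 2.471
v 0.973 3.19 1.5
v -0.133 2.17 3.24
v -0.194 2.874 3.323
v 0.407 2.544 3.512
v 0.701 3.698 1.916
v 1.302 3.369 2.104
v 0.688 3.562 3.057
v -0.462 1.991 2.636
v 0.139 1.662 2.824
v 0.433 2.816 1.228
v 1.034 2.486 1.417
v 0.152 1.798 1.683
v 1.4 2.231 1.97
v 0.847 1.721 2.84
v 0.518 1.542 2.235
v 0.86 1.857 1.698
v 1.566 2.776 2.395
v 1.012 2.266 3.265
v 0.952 2.969 3.348
v 1.294 3.284 2.81
v 1.392 2.147 2.676
v -0.172 3.094 1.475
v -0.726 2.584 2.345
v -0.454 2.076 1.93
v -0.112 2.391 1.392
v -0.007 3.639 1.9
v -0.56 3.129 2.77
v -0.02 3.503 3.042
v 0.322 3.818 2.505
v -0.552 3.213 2.064
f 2 1 4
f 2 4 3
f 4 1 5
f 4 5 3
f 5 1 6
f 5 6 3
f 6 1 7
f 6 7 3
f 7 1 8
f 7 8 3
f 8 1 9
f 8 9 3
f 9 1 10
f 9 10 3
f 10 1 11
f 10 11 3
f 11 1 12
f 11 12 3
f 12 1 13
f 12 13 3
f 13 1 14
f 13 14 3
f 14 1 2
f 14 2 3
f 16 15 19
f 16 19 17
f 17 19 20
f 17 20 18
f 19 15 21
f 19 21 20
f 20 21 22
f 20 22 18
f 21 15 23
f 21 23 22
f 22 23 24
f 22 24 18
f 23 15 25
f 23 25 24
f 24 25 26
f 24 26 18
f 25 15 27
f 25 27 26
f 26 27 28
f 26 28 18
f 27 15 29
f 27 29 28
f 28 29 30
f 28 30 18
f 29 15 31
f 29 31 30
f 30 31 32
f 30 32 18
f 31 15 33
f 31 33 32
f 32 33 34
f 32 34 18
f 33 15 35
f 33 35 34
f 34 35 36
f 34 36 18
f 35 15 37
f 35 37 36
f 36 37 38
f 36 38 18
f 37 15 39
f 37 39 38
f 38 39 40
f 38 40 18
f 39 15 41
f 39 41 40
f 40 41 42
f 40 42 18
f 41 15 16
f 41 16 42
f 42 16 17
f 42 17 18
f 43 80 59
f 80 54 83
f 59 83 48
f 80 83 59
f 43 59 55
f 59 48 60
f 55 60 44
f 59 60 55
f 43 55 64
f 55 44 65
f 64 65 50
f 55 65 64
f 43 64 76
f 64 50 79
f 76 79 53
f 64 79 76
f 43 76 80
f 76 53 84
f 80 84 54
f 76 84 80
f 44 60 71
f 60 48 74
f 71 74 52
f 60 74 71
f 48 83 61
f 83 54 82
f 61 82 47
f 83 82 61
f 54 84 81
f 84 53 77
f 81 77 45
f 84 77 81
f 53 79 78
f 79 50 66
f 78 66 49
f 79 66 78
f 50 65 70
f 65 44 67
f 70 67 51
f 65 67 70
f 46 72 58
f 72 52 73
f 58 73 47
f 72 73 58
f 46 58 56
f 58 47 57
f 56 57 45
f 58 57 56
f 46 56 63
f 56 45 62
f 63 62 49
f 56 62 63
f 46 63 68
f 63 49 69
f 68 69 51
f 63 69 68
f 46 68 72
f 68 51 75
f 72 75 52
f 68 75 72
f 47 73 61
f 73 52 74
f 61 74 48
f 73 74 61
f 45 57 81
f 57 47 82
f 81 82 54
f 57 82 81
f 49 62 78
f 62 45 77
f 78 77 53
f 62 77 78
f 51 69 70
f 69 49 66
f 70 66 50
f 69 66 70
f 52 75 71
f 75 51 67
f 71 67 44
f 75 67 71



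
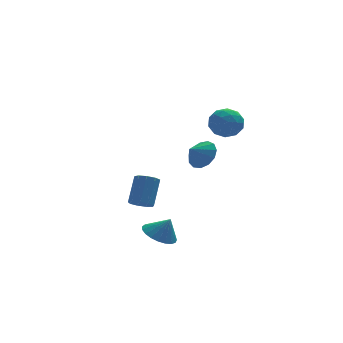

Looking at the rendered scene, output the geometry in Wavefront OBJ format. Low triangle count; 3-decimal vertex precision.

v 1.59 -1.503 4.067
v 2.17 -0.786 3.912
v 2.21 -2.254 2.908
v 2.79 -1.537 2.753
v 2.888 -2.06 3.522
v 2.505 -1.596 4.239
v 1.875 -1.444 2.581
v 1.492 -0.98 3.298
v 2.346 -0.749 2.994
v 2.973 -1.13 3.576
v 1.407 -1.91 3.244
v 2.034 -2.291 3.826
v 1.826 -1.079 4.092
v 2.554 -1.961 2.728
v 2.612 -2.269 3.181
v 2.953 -1.847 3.09
v 2.023 -1.555 4.283
v 2.364 -1.133 4.193
v 2.786 -1.882 3.963
v 2.016 -1.907 2.627
v 2.357 -1.485 2.537
v 1.427 -1.193 3.73
v 1.768 -0.771 3.639
v 1.594 -1.158 2.857
v 2.27 -0.635 3.461
v 2.635 -1.076 2.779
v 2.097 -1.022 2.678
v 1.871 -0.749 3.1
v 2.638 -0.859 3.803
v 3.003 -1.3 3.121
v 3.06 -1.608 3.573
v 2.835 -1.335 3.995
v 2.742 -0.837 3.263
v 1.377 -1.74 3.699
v 1.742 -2.181 3.017
v 1.545 -1.705 2.825
v 1.32 -1.432 3.247
v 1.745 -1.964 4.041
v 2.11 -2.405 3.359
v 2.509 -2.291 3.72
v 2.283 -2.018 4.142
v 1.638 -2.203 3.557
v -2.485 -3.082 -0.747
v -1.951 -3.416 -0.752
v -1.401 -2.551 0.503
v -1.935 -2.218 0.507
v -1.911 -3.071 -1.007
v -1.361 -2.206 0.248
v -2.14 -2.731 -1.141
v -1.59 -1.866 0.114
v -2.531 -2.556 -1.09
v -1.98 -1.691 0.164
v -2.9 -2.627 -0.879
v -2.35 -1.762 0.375
v -3.075 -2.911 -0.607
v -2.525 -2.046 0.648
v -2.974 -3.275 -0.4
v -2.424 -2.411 0.855
v -2.644 -3.549 -0.356
v -2.094 -2.685 0.899
v -2.24 -3.605 -0.494
v -1.69 -2.74 0.76
v 2.023 1.836 -0.268
v 2.606 1.301 0.221
v 1.257 1.564 0.348
v 2.617 1.775 0.445
v 2.44 2.268 0.443
v 2.13 2.624 0.215
v 1.787 2.73 -0.166
v 1.518 2.553 -0.579
v 1.41 2.148 -0.894
v 1.496 1.644 -1.009
v 1.75 1.201 -0.89
v 2.091 0.96 -0.572
v 2.41 0.998 -0.158
v -1.317 -2.074 -3.468
v -0.496 -2.263 -3.907
v -0.803 -2.246 -2.432
v -0.472 -1.873 -3.854
v -0.595 -1.517 -3.734
v -0.842 -1.257 -3.568
v -1.171 -1.139 -3.385
v -1.526 -1.182 -3.216
v -1.844 -1.379 -3.091
v -2.072 -1.697 -3.031
v -2.169 -2.079 -3.047
v -2.118 -2.461 -3.136
v -1.929 -2.776 -3.282
v -1.634 -2.969 -3.46
v -1.285 -3.007 -3.64
v -0.941 -2.884 -3.79
v -0.662 -2.621 -3.885
f 1 38 17
f 38 12 41
f 17 41 6
f 38 41 17
f 1 17 13
f 17 6 18
f 13 18 2
f 17 18 13
f 1 13 22
f 13 2 23
f 22 23 8
f 13 23 22
f 1 22 34
f 22 8 37
f 34 37 11
f 22 37 34
f 1 34 38
f 34 11 42
f 38 42 12
f 34 42 38
f 2 18 29
f 18 6 32
f 29 32 10
f 18 32 29
f 6 41 19
f 41 12 40
f 19 40 5
f 41 40 19
f 12 42 39
f 42 11 35
f 39 35 3
f 42 35 39
f 11 37 36
f 37 8 24
f 36 24 7
f 37 24 36
f 8 23 28
f 23 2 25
f 28 25 9
f 23 25 28
f 4 30 16
f 30 10 31
f 16 31 5
f 30 31 16
f 4 16 14
f 16 5 15
f 14 15 3
f 16 15 14
f 4 14 21
f 14 3 20
f 21 20 7
f 14 20 21
f 4 21 26
f 21 7 27
f 26 27 9
f 21 27 26
f 4 26 30
f 26 9 33
f 30 33 10
f 26 33 30
f 5 31 19
f 31 10 32
f 19 32 6
f 31 32 19
f 3 15 39
f 15 5 40
f 39 40 12
f 15 40 39
f 7 20 36
f 20 3 35
f 36 35 11
f 20 35 36
f 9 27 28
f 27 7 24
f 28 24 8
f 27 24 28
f 10 33 29
f 33 9 25
f 29 25 2
f 33 25 29
f 44 43 47
f 44 47 45
f 45 47 48
f 45 48 46
f 47 43 49
f 47 49 48
f 48 49 50
f 48 50 46
f 49 43 51
f 49 51 50
f 50 51 52
f 50 52 46
f 51 43 53
f 51 53 52
f 52 53 54
f 52 54 46
f 53 43 55
f 53 55 54
f 54 55 56
f 54 56 46
f 55 43 57
f 55 57 56
f 56 57 58
f 56 58 46
f 57 43 59
f 57 59 58
f 58 59 60
f 58 60 46
f 59 43 61
f 59 61 60
f 60 61 62
f 60 62 46
f 61 43 44
f 61 44 62
f 62 44 45
f 62 45 46
f 64 63 66
f 64 66 65
f 66 63 67
f 66 67 65
f 67 63 68
f 67 68 65
f 68 63 69
f 68 69 65
f 69 63 70
f 69 70 65
f 70 63 71
f 70 71 65
f 71 63 72
f 71 72 65
f 72 63 73
f 72 73 65
f 73 63 74
f 73 74 65
f 74 63 75
f 74 75 65
f 75 63 64
f 75 64 65
f 77 76 79
f 77 79 78
f 79 76 80
f 79 80 78
f 80 76 81
f 80 81 78
f 81 76 82
f 81 82 78
f 82 76 83
f 82 83 78
f 83 76 84
f 83 84 78
f 84 76 85
f 84 85 78
f 85 76 86
f 85 86 78
f 86 76 87
f 86 87 78
f 87 76 88
f 87 88 78
f 88 76 89
f 88 89 78
f 89 76 90
f 89 90 78
f 90 76 91
f 90 91 78
f 91 76 92
f 91 92 78
f 92 76 77
f 92 77 78



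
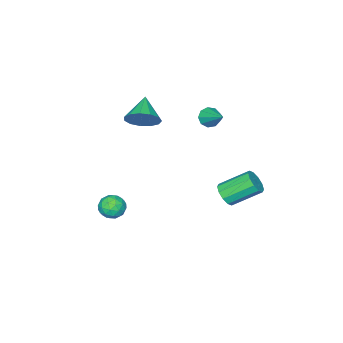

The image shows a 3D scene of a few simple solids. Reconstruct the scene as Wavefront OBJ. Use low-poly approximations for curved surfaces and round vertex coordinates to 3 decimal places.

v 3.304 -1.407 -2.554
v 3.914 -1.903 -2.362
v 2.446 -2.357 -2.278
v 3.056 -2.853 -2.086
v 2.887 -2.218 -1.613
v 3.417 -1.63 -1.784
v 2.943 -2.63 -2.856
v 3.473 -2.042 -3.027
v 3.691 -2.658 -2.549
v 3.657 -2.404 -1.781
v 2.703 -1.856 -2.859
v 2.669 -1.602 -2.091
v 3.685 -1.571 -2.483
v 2.675 -2.689 -2.157
v 2.576 -2.315 -1.88
v 2.935 -2.607 -1.767
v 3.392 -1.411 -2.143
v 3.751 -1.703 -2.03
v 3.147 -1.888 -1.59
v 2.609 -2.557 -2.61
v 2.968 -2.849 -2.497
v 3.425 -1.653 -2.873
v 3.784 -1.945 -2.76
v 3.213 -2.372 -3.05
v 3.912 -2.307 -2.479
v 3.408 -2.866 -2.317
v 3.341 -2.734 -2.769
v 3.653 -2.389 -2.87
v 3.892 -2.157 -2.028
v 3.387 -2.716 -1.866
v 3.288 -2.343 -1.588
v 3.6 -1.997 -1.688
v 3.761 -2.602 -2.138
v 2.973 -1.544 -2.774
v 2.468 -2.103 -2.612
v 2.76 -2.263 -2.952
v 3.072 -1.917 -3.052
v 2.952 -1.394 -2.323
v 2.448 -1.953 -2.161
v 2.707 -1.871 -1.77
v 3.019 -1.526 -1.871
v 2.599 -1.658 -2.502
v -3.056 -0.911 2.143
v -2.435 -0.975 1.9
v -2.544 0.491 3.077
v -2.683 -0.703 1.627
v -3.105 -0.528 1.596
v -3.504 -0.532 1.821
v -3.694 -0.714 2.197
v -3.584 -0.987 2.548
v -3.227 -1.225 2.709
v -2.79 -1.316 2.606
v -2.477 -1.217 2.286
v -3.215 0.135 -3.752
v -2.644 0.171 -3.207
v -3.775 1.38 -2.103
v -4.345 1.345 -2.648
v -2.57 0.532 -3.526
v -3.7 1.742 -2.422
v -2.742 0.742 -3.932
v -3.872 1.951 -2.828
v -3.094 0.72 -4.269
v -4.225 1.93 -3.166
v -3.493 0.475 -4.409
v -4.623 1.684 -3.305
v -3.785 0.1 -4.297
v -4.916 1.309 -3.193
v -3.86 -0.262 -3.978
v -4.99 0.948 -2.874
v -3.688 -0.471 -3.572
v -4.818 0.738 -2.468
v -3.335 -0.45 -3.234
v -4.466 0.76 -2.131
v -2.937 -0.204 -3.095
v -4.067 1.005 -1.991
v -0.174 -3.099 2.363
v 0.557 -3.748 2.654
v -1.306 -3.981 3.237
v 0.541 -3.333 3.051
v 0.298 -2.844 3.231
v -0.095 -2.436 3.134
v -0.513 -2.238 2.793
v -0.824 -2.314 2.315
v -0.928 -2.638 1.853
v -0.793 -3.109 1.552
v -0.462 -3.577 1.509
v -0.039 -3.892 1.737
v 0.341 -3.956 2.164
f 1 38 17
f 38 12 41
f 17 41 6
f 38 41 17
f 1 17 13
f 17 6 18
f 13 18 2
f 17 18 13
f 1 13 22
f 13 2 23
f 22 23 8
f 13 23 22
f 1 22 34
f 22 8 37
f 34 37 11
f 22 37 34
f 1 34 38
f 34 11 42
f 38 42 12
f 34 42 38
f 2 18 29
f 18 6 32
f 29 32 10
f 18 32 29
f 6 41 19
f 41 12 40
f 19 40 5
f 41 40 19
f 12 42 39
f 42 11 35
f 39 35 3
f 42 35 39
f 11 37 36
f 37 8 24
f 36 24 7
f 37 24 36
f 8 23 28
f 23 2 25
f 28 25 9
f 23 25 28
f 4 30 16
f 30 10 31
f 16 31 5
f 30 31 16
f 4 16 14
f 16 5 15
f 14 15 3
f 16 15 14
f 4 14 21
f 14 3 20
f 21 20 7
f 14 20 21
f 4 21 26
f 21 7 27
f 26 27 9
f 21 27 26
f 4 26 30
f 26 9 33
f 30 33 10
f 26 33 30
f 5 31 19
f 31 10 32
f 19 32 6
f 31 32 19
f 3 15 39
f 15 5 40
f 39 40 12
f 15 40 39
f 7 20 36
f 20 3 35
f 36 35 11
f 20 35 36
f 9 27 28
f 27 7 24
f 28 24 8
f 27 24 28
f 10 33 29
f 33 9 25
f 29 25 2
f 33 25 29
f 44 43 46
f 44 46 45
f 46 43 47
f 46 47 45
f 47 43 48
f 47 48 45
f 48 43 49
f 48 49 45
f 49 43 50
f 49 50 45
f 50 43 51
f 50 51 45
f 51 43 52
f 51 52 45
f 52 43 53
f 52 53 45
f 53 43 44
f 53 44 45
f 55 54 58
f 55 58 56
f 56 58 59
f 56 59 57
f 58 54 60
f 58 60 59
f 59 60 61
f 59 61 57
f 60 54 62
f 60 62 61
f 61 62 63
f 61 63 57
f 62 54 64
f 62 64 63
f 63 64 65
f 63 65 57
f 64 54 66
f 64 66 65
f 65 66 67
f 65 67 57
f 66 54 68
f 66 68 67
f 67 68 69
f 67 69 57
f 68 54 70
f 68 70 69
f 69 70 71
f 69 71 57
f 70 54 72
f 70 72 71
f 71 72 73
f 71 73 57
f 72 54 74
f 72 74 73
f 73 74 75
f 73 75 57
f 74 54 55
f 74 55 75
f 75 55 56
f 75 56 57
f 77 76 79
f 77 79 78
f 79 76 80
f 79 80 78
f 80 76 81
f 80 81 78
f 81 76 82
f 81 82 78
f 82 76 83
f 82 83 78
f 83 76 84
f 83 84 78
f 84 76 85
f 84 85 78
f 85 76 86
f 85 86 78
f 86 76 87
f 86 87 78
f 87 76 88
f 87 88 78
f 88 76 77
f 88 77 78



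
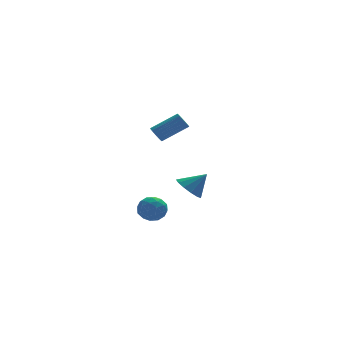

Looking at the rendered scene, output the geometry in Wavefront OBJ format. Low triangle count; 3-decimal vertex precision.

v 1.045 3.579 -4.226
v 1.922 3.481 -3.916
v 0.538 2.779 -3.044
v 1.415 2.681 -2.734
v 1.002 3.521 -2.713
v 1.316 4.015 -3.444
v 1.144 2.245 -3.516
v 1.458 2.739 -4.247
v 1.984 2.657 -3.477
v 1.896 3.445 -2.981
v 0.564 2.815 -3.979
v 0.476 3.603 -3.483
v 1.528 3.6 -4.175
v 0.932 2.66 -2.785
v 0.689 3.153 -2.773
v 1.205 3.096 -2.591
v 1.172 3.914 -3.897
v 1.687 3.857 -3.715
v 1.147 3.88 -3.008
v 0.773 2.403 -3.245
v 1.288 2.346 -3.063
v 1.255 3.164 -4.369
v 1.771 3.107 -4.187
v 1.313 2.38 -3.952
v 2.08 3.058 -3.734
v 1.782 2.588 -3.04
v 1.623 2.331 -3.5
v 1.807 2.622 -3.929
v 2.028 3.522 -3.443
v 1.73 3.051 -2.748
v 1.488 3.545 -2.736
v 1.672 3.836 -3.165
v 2.064 3.037 -3.185
v 0.73 3.209 -4.212
v 0.432 2.738 -3.517
v 0.788 2.424 -3.795
v 0.972 2.715 -4.224
v 0.678 3.672 -3.92
v 0.38 3.202 -3.226
v 0.653 3.638 -3.031
v 0.837 3.929 -3.46
v 0.396 3.223 -3.775
v 3.077 2.149 -1.74
v 3.773 2.127 -2.416
v 4.103 2.031 -0.68
v 3.701 2.653 -2.287
v 3.43 3.019 -1.984
v 3.048 3.109 -1.604
v 2.675 2.894 -1.268
v 2.429 2.443 -1.081
v 2.39 1.898 -1.104
v 2.569 1.433 -1.329
v 2.909 1.196 -1.684
v 3.303 1.261 -2.058
v 3.625 1.608 -2.33
v 0.488 -0.414 3.455
v 0.751 -0.074 3.113
v 2.235 -0.226 4.102
v 1.972 -0.566 4.445
v 0.647 0.087 3.293
v 2.131 -0.065 4.282
v 0.507 0.133 3.511
v 1.991 -0.019 4.5
v 0.362 0.054 3.716
v 1.846 -0.098 4.705
v 0.246 -0.133 3.862
v 1.73 -0.285 4.851
v 0.186 -0.384 3.914
v 1.67 -0.535 4.903
v 0.194 -0.641 3.861
v 1.678 -0.793 4.85
v 0.27 -0.847 3.715
v 1.754 -0.999 4.705
v 0.396 -0.954 3.51
v 1.88 -1.105 4.499
v 0.543 -0.936 3.292
v 2.027 -1.088 4.282
v 0.677 -0.8 3.112
v 2.161 -0.952 4.101
v 0.768 -0.575 3.01
v 2.252 -0.726 3.999
v 0.795 -0.313 3.01
v 2.279 -0.464 4
f 1 38 17
f 38 12 41
f 17 41 6
f 38 41 17
f 1 17 13
f 17 6 18
f 13 18 2
f 17 18 13
f 1 13 22
f 13 2 23
f 22 23 8
f 13 23 22
f 1 22 34
f 22 8 37
f 34 37 11
f 22 37 34
f 1 34 38
f 34 11 42
f 38 42 12
f 34 42 38
f 2 18 29
f 18 6 32
f 29 32 10
f 18 32 29
f 6 41 19
f 41 12 40
f 19 40 5
f 41 40 19
f 12 42 39
f 42 11 35
f 39 35 3
f 42 35 39
f 11 37 36
f 37 8 24
f 36 24 7
f 37 24 36
f 8 23 28
f 23 2 25
f 28 25 9
f 23 25 28
f 4 30 16
f 30 10 31
f 16 31 5
f 30 31 16
f 4 16 14
f 16 5 15
f 14 15 3
f 16 15 14
f 4 14 21
f 14 3 20
f 21 20 7
f 14 20 21
f 4 21 26
f 21 7 27
f 26 27 9
f 21 27 26
f 4 26 30
f 26 9 33
f 30 33 10
f 26 33 30
f 5 31 19
f 31 10 32
f 19 32 6
f 31 32 19
f 3 15 39
f 15 5 40
f 39 40 12
f 15 40 39
f 7 20 36
f 20 3 35
f 36 35 11
f 20 35 36
f 9 27 28
f 27 7 24
f 28 24 8
f 27 24 28
f 10 33 29
f 33 9 25
f 29 25 2
f 33 25 29
f 44 43 46
f 44 46 45
f 46 43 47
f 46 47 45
f 47 43 48
f 47 48 45
f 48 43 49
f 48 49 45
f 49 43 50
f 49 50 45
f 50 43 51
f 50 51 45
f 51 43 52
f 51 52 45
f 52 43 53
f 52 53 45
f 53 43 54
f 53 54 45
f 54 43 55
f 54 55 45
f 55 43 44
f 55 44 45
f 57 56 60
f 57 60 58
f 58 60 61
f 58 61 59
f 60 56 62
f 60 62 61
f 61 62 63
f 61 63 59
f 62 56 64
f 62 64 63
f 63 64 65
f 63 65 59
f 64 56 66
f 64 66 65
f 65 66 67
f 65 67 59
f 66 56 68
f 66 68 67
f 67 68 69
f 67 69 59
f 68 56 70
f 68 70 69
f 69 70 71
f 69 71 59
f 70 56 72
f 70 72 71
f 71 72 73
f 71 73 59
f 72 56 74
f 72 74 73
f 73 74 75
f 73 75 59
f 74 56 76
f 74 76 75
f 75 76 77
f 75 77 59
f 76 56 78
f 76 78 77
f 77 78 79
f 77 79 59
f 78 56 80
f 78 80 79
f 79 80 81
f 79 81 59
f 80 56 82
f 80 82 81
f 81 82 83
f 81 83 59
f 82 56 57
f 82 57 83
f 83 57 58
f 83 58 59



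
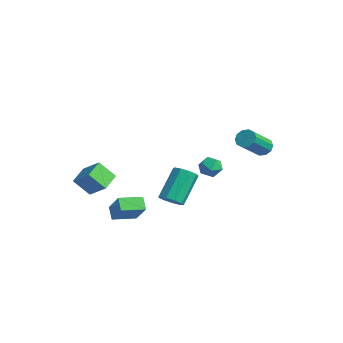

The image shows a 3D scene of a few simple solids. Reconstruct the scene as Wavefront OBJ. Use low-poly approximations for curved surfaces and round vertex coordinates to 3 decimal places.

v 0.005 2.921 -1.457
v 0.301 2.505 -1.988
v -0.961 3.095 -2.132
v -0.665 2.679 -2.663
v -0.882 2.37 -2.031
v -0.285 2.263 -1.614
v -0.375 3.337 -2.506
v 0.222 3.23 -2.089
v 0.066 2.763 -2.636
v -0.247 2.165 -2.342
v -0.413 3.435 -1.778
v -0.726 2.837 -1.484
v 2.401 4.382 0.255
v 2.842 4.753 0.454
v 3.48 3.37 1.623
v 3.039 2.998 1.425
v 2.541 4.801 0.676
v 3.179 3.418 1.845
v 2.186 4.689 0.736
v 2.824 3.306 1.906
v 1.913 4.459 0.614
v 2.551 3.076 1.783
v 1.827 4.2 0.354
v 2.465 2.817 1.523
v 1.96 4.01 0.057
v 2.598 2.627 1.226
v 2.261 3.962 -0.165
v 2.899 2.579 1.004
v 2.616 4.074 -0.226
v 3.254 2.691 0.944
v 2.889 4.304 -0.103
v 3.527 2.921 1.066
v 2.975 4.563 0.157
v 3.613 3.18 1.326
v -3.876 -2.986 -2.459
v -2.861 -2.523 -1.647
v -3.435 -2.225 -3.444
v -2.42 -1.762 -2.632
v -3.14 -3.918 -2.848
v -2.125 -3.455 -2.036
v -2.699 -3.157 -3.833
v -1.684 -2.694 -3.021
v 3.817 -1.649 -1.684
v 4.127 -2.072 -1.236
v 3.494 -0.913 0.293
v 3.183 -0.491 -0.156
v 4.425 -1.731 -1.37
v 3.792 -0.572 0.158
v 4.439 -1.353 -1.652
v 3.806 -0.194 -0.123
v 4.161 -1.113 -1.949
v 3.528 0.046 -0.42
v 3.722 -1.124 -2.122
v 3.089 0.035 -0.593
v 3.327 -1.381 -2.09
v 2.694 -0.222 -0.562
v 3.162 -1.764 -1.869
v 2.529 -0.605 -0.34
v 3.302 -2.093 -1.561
v 2.669 -0.934 -0.032
v 3.684 -2.214 -1.311
v 3.051 -1.055 0.218
v -0.33 -3.138 -3.696
v 0.755 -3.112 -2.534
v -0.184 -1.806 -3.862
v 0.901 -1.78 -2.7
v 0.299 -3.28 -4.28
v 1.384 -3.254 -3.118
v 0.445 -1.948 -4.446
v 1.53 -1.922 -3.284
f 1 12 6
f 1 6 2
f 1 2 8
f 1 8 11
f 1 11 12
f 2 6 10
f 6 12 5
f 12 11 3
f 11 8 7
f 8 2 9
f 4 10 5
f 4 5 3
f 4 3 7
f 4 7 9
f 4 9 10
f 5 10 6
f 3 5 12
f 7 3 11
f 9 7 8
f 10 9 2
f 14 13 17
f 14 17 15
f 15 17 18
f 15 18 16
f 17 13 19
f 17 19 18
f 18 19 20
f 18 20 16
f 19 13 21
f 19 21 20
f 20 21 22
f 20 22 16
f 21 13 23
f 21 23 22
f 22 23 24
f 22 24 16
f 23 13 25
f 23 25 24
f 24 25 26
f 24 26 16
f 25 13 27
f 25 27 26
f 26 27 28
f 26 28 16
f 27 13 29
f 27 29 28
f 28 29 30
f 28 30 16
f 29 13 31
f 29 31 30
f 30 31 32
f 30 32 16
f 31 13 33
f 31 33 32
f 32 33 34
f 32 34 16
f 33 13 14
f 33 14 34
f 34 14 15
f 34 15 16
f 36 38 35
f 39 36 35
f 35 38 37
f 37 39 35
f 36 42 38
f 40 36 39
f 40 42 36
f 38 42 37
f 41 39 37
f 37 42 41
f 41 40 39
f 42 40 41
f 44 43 47
f 44 47 45
f 45 47 48
f 45 48 46
f 47 43 49
f 47 49 48
f 48 49 50
f 48 50 46
f 49 43 51
f 49 51 50
f 50 51 52
f 50 52 46
f 51 43 53
f 51 53 52
f 52 53 54
f 52 54 46
f 53 43 55
f 53 55 54
f 54 55 56
f 54 56 46
f 55 43 57
f 55 57 56
f 56 57 58
f 56 58 46
f 57 43 59
f 57 59 58
f 58 59 60
f 58 60 46
f 59 43 61
f 59 61 60
f 60 61 62
f 60 62 46
f 61 43 44
f 61 44 62
f 62 44 45
f 62 45 46
f 64 66 63
f 67 64 63
f 63 66 65
f 65 67 63
f 64 70 66
f 68 64 67
f 68 70 64
f 66 70 65
f 69 67 65
f 65 70 69
f 69 68 67
f 70 68 69



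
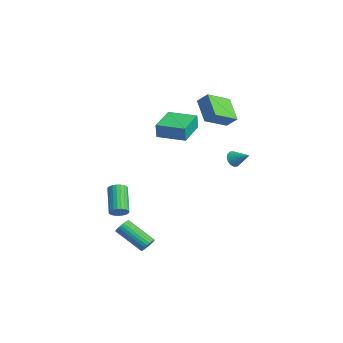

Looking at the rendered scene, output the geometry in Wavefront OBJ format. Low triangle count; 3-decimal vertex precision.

v -1.214 -3.235 -3.367
v -0.842 -3.213 -2.897
v -2.353 -2.704 -1.723
v -2.726 -2.725 -2.193
v -0.829 -2.993 -2.976
v -2.34 -2.483 -1.802
v -0.875 -2.81 -3.114
v -2.386 -2.3 -1.94
v -0.972 -2.691 -3.291
v -2.483 -2.182 -2.117
v -1.106 -2.655 -3.479
v -2.617 -2.146 -2.306
v -1.257 -2.708 -3.65
v -2.768 -2.198 -2.477
v -1.401 -2.84 -3.779
v -2.912 -2.331 -2.605
v -1.517 -3.033 -3.844
v -3.028 -2.523 -2.67
v -1.587 -3.256 -3.837
v -3.098 -2.747 -2.663
v -1.6 -3.477 -3.758
v -3.111 -2.967 -2.584
v -1.554 -3.66 -3.62
v -3.065 -3.15 -2.446
v -1.457 -3.778 -3.443
v -2.968 -3.269 -2.269
v -1.323 -3.814 -3.254
v -2.834 -3.305 -2.081
v -1.172 -3.762 -3.083
v -2.683 -3.252 -1.91
v -1.028 -3.629 -2.955
v -2.539 -3.12 -1.781
v -0.912 -3.437 -2.89
v -2.423 -2.927 -1.716
v 1.867 2.642 1.326
v 2.242 2.481 0.914
v 2.753 3.198 1.914
v 2.135 2.747 0.823
v 1.957 2.984 0.867
v 1.755 3.13 1.034
v 1.582 3.145 1.279
v 1.486 3.025 1.537
v 1.492 2.803 1.738
v 1.599 2.537 1.83
v 1.777 2.3 1.786
v 1.979 2.154 1.619
v 2.151 2.139 1.373
v 2.248 2.258 1.115
v 3.191 -3.211 -3.804
v 3.483 -3.661 -3.859
v 2.121 -4.68 -2.752
v 1.829 -4.229 -2.696
v 3.566 -3.58 -3.683
v 2.204 -4.599 -2.575
v 3.591 -3.443 -3.526
v 2.229 -4.462 -2.418
v 3.556 -3.27 -3.41
v 2.194 -4.289 -2.302
v 3.465 -3.088 -3.355
v 2.103 -4.107 -2.247
v 3.332 -2.925 -3.368
v 1.97 -3.944 -2.26
v 3.178 -2.805 -3.447
v 1.816 -3.824 -2.339
v 3.026 -2.747 -3.581
v 1.664 -3.766 -2.473
v 2.899 -2.76 -3.748
v 1.537 -3.779 -2.641
v 2.816 -2.841 -3.925
v 1.454 -3.86 -2.817
v 2.791 -2.978 -4.082
v 1.429 -3.997 -2.974
v 2.826 -3.151 -4.198
v 1.464 -4.17 -3.09
v 2.917 -3.333 -4.253
v 1.555 -4.352 -3.145
v 3.05 -3.496 -4.24
v 1.688 -4.515 -3.132
v 3.204 -3.616 -4.161
v 1.842 -4.635 -3.053
v 3.356 -3.674 -4.027
v 1.994 -4.693 -2.919
v -5.16 1.593 1.326
v -5.083 1.505 2.35
v -3.851 2.914 1.341
v -3.774 2.826 2.364
v -3.726 0.174 1.096
v -3.649 0.086 2.119
v -2.417 1.495 1.11
v -2.34 1.407 2.134
v -4.137 2.973 3.429
v -3.631 3.441 4.097
v -4.519 4.596 2.582
v -4.012 5.064 3.25
v -2.628 2.796 2.41
v -2.121 3.264 3.078
v -3.009 4.419 1.563
v -2.503 4.887 2.231
f 2 1 5
f 2 5 3
f 3 5 6
f 3 6 4
f 5 1 7
f 5 7 6
f 6 7 8
f 6 8 4
f 7 1 9
f 7 9 8
f 8 9 10
f 8 10 4
f 9 1 11
f 9 11 10
f 10 11 12
f 10 12 4
f 11 1 13
f 11 13 12
f 12 13 14
f 12 14 4
f 13 1 15
f 13 15 14
f 14 15 16
f 14 16 4
f 15 1 17
f 15 17 16
f 16 17 18
f 16 18 4
f 17 1 19
f 17 19 18
f 18 19 20
f 18 20 4
f 19 1 21
f 19 21 20
f 20 21 22
f 20 22 4
f 21 1 23
f 21 23 22
f 22 23 24
f 22 24 4
f 23 1 25
f 23 25 24
f 24 25 26
f 24 26 4
f 25 1 27
f 25 27 26
f 26 27 28
f 26 28 4
f 27 1 29
f 27 29 28
f 28 29 30
f 28 30 4
f 29 1 31
f 29 31 30
f 30 31 32
f 30 32 4
f 31 1 33
f 31 33 32
f 32 33 34
f 32 34 4
f 33 1 2
f 33 2 34
f 34 2 3
f 34 3 4
f 36 35 38
f 36 38 37
f 38 35 39
f 38 39 37
f 39 35 40
f 39 40 37
f 40 35 41
f 40 41 37
f 41 35 42
f 41 42 37
f 42 35 43
f 42 43 37
f 43 35 44
f 43 44 37
f 44 35 45
f 44 45 37
f 45 35 46
f 45 46 37
f 46 35 47
f 46 47 37
f 47 35 48
f 47 48 37
f 48 35 36
f 48 36 37
f 50 49 53
f 50 53 51
f 51 53 54
f 51 54 52
f 53 49 55
f 53 55 54
f 54 55 56
f 54 56 52
f 55 49 57
f 55 57 56
f 56 57 58
f 56 58 52
f 57 49 59
f 57 59 58
f 58 59 60
f 58 60 52
f 59 49 61
f 59 61 60
f 60 61 62
f 60 62 52
f 61 49 63
f 61 63 62
f 62 63 64
f 62 64 52
f 63 49 65
f 63 65 64
f 64 65 66
f 64 66 52
f 65 49 67
f 65 67 66
f 66 67 68
f 66 68 52
f 67 49 69
f 67 69 68
f 68 69 70
f 68 70 52
f 69 49 71
f 69 71 70
f 70 71 72
f 70 72 52
f 71 49 73
f 71 73 72
f 72 73 74
f 72 74 52
f 73 49 75
f 73 75 74
f 74 75 76
f 74 76 52
f 75 49 77
f 75 77 76
f 76 77 78
f 76 78 52
f 77 49 79
f 77 79 78
f 78 79 80
f 78 80 52
f 79 49 81
f 79 81 80
f 80 81 82
f 80 82 52
f 81 49 50
f 81 50 82
f 82 50 51
f 82 51 52
f 84 86 83
f 87 84 83
f 83 86 85
f 85 87 83
f 84 90 86
f 88 84 87
f 88 90 84
f 86 90 85
f 89 87 85
f 85 90 89
f 89 88 87
f 90 88 89
f 92 94 91
f 95 92 91
f 91 94 93
f 93 95 91
f 92 98 94
f 96 92 95
f 96 98 92
f 94 98 93
f 97 95 93
f 93 98 97
f 97 96 95
f 98 96 97

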